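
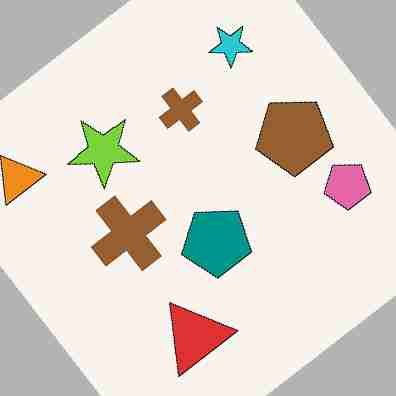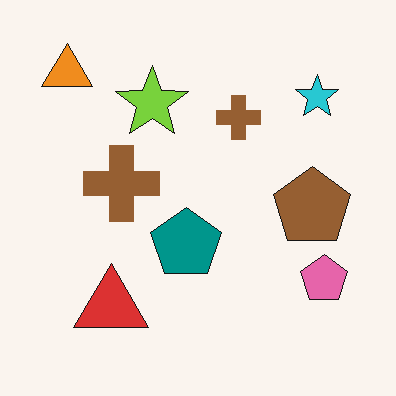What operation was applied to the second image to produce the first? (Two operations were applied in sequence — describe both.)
The image was rotated counter-clockwise by a large amount — several tens of degrees, then heavily JPEG-compressed with obvious blocking artifacts.

Every shape is tilted by the same angle and the image corners show triangular fill wedges — a whole-image rotation by a non-right angle. Blocky 8×8 compression artifacts appear around shape edges and the flat background shows ringing — characteristic JPEG degradation.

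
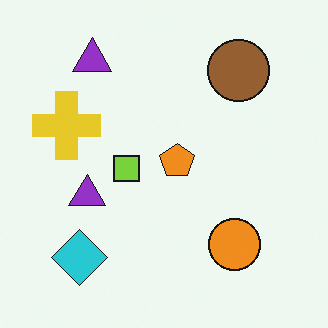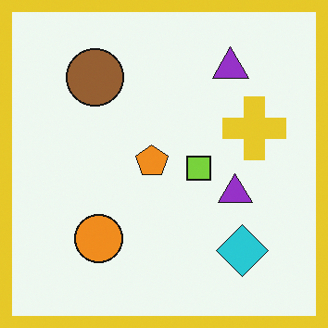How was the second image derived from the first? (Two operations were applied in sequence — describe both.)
The image was flipped horizontally (left ↔ right), then framed with a yellow border.

The yellow cross is in the left of the first image and the right of the second — shapes on opposite sides of the vertical midline have swapped in a mirror flip. A solid yellow frame runs around the edge of the second image, with the content slightly shrunk inside it.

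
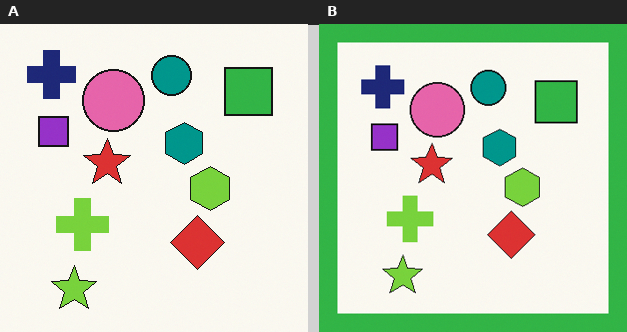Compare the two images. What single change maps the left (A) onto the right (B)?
It was framed with a green border.

A solid green frame runs around the edge of the right (B) image, with the content slightly shrunk inside it.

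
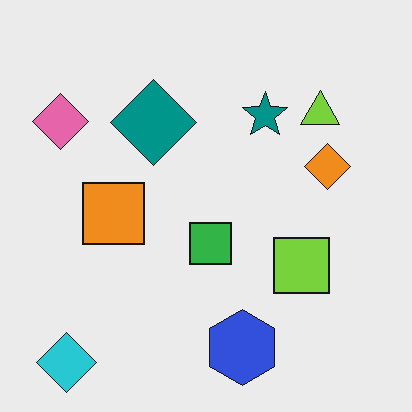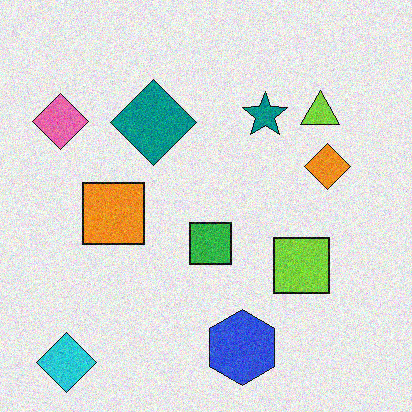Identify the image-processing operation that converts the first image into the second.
Degraded with moderate additive noise.

Random speckle covers the whole image, including the flat background.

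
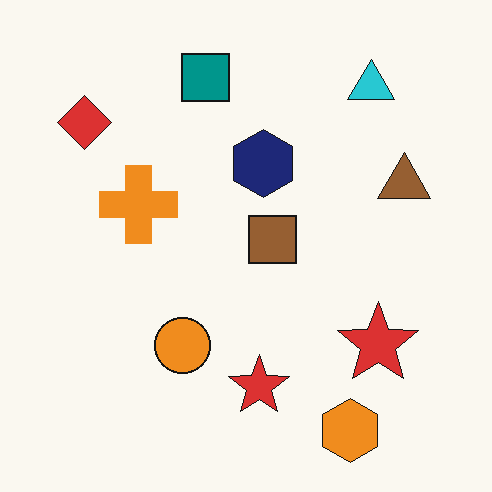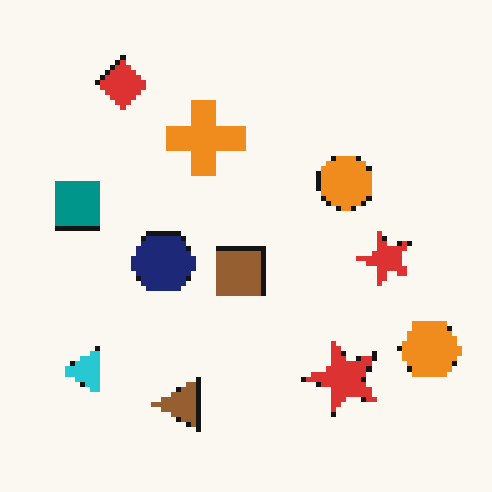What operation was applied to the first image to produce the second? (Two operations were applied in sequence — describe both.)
Lightly pixelated (a mild mosaic effect), then transposed (reflected across the top-left ↔ bottom-right diagonal).

Shapes are reduced to large square blocks; fine edges and outlines are lost — a downscale-then-upscale (mosaic) effect. Shapes have swapped their row and column positions — what was in the top-right is now in the bottom-left — a diagonal reflection.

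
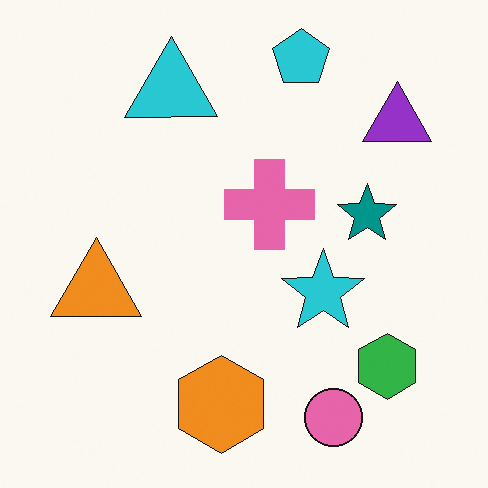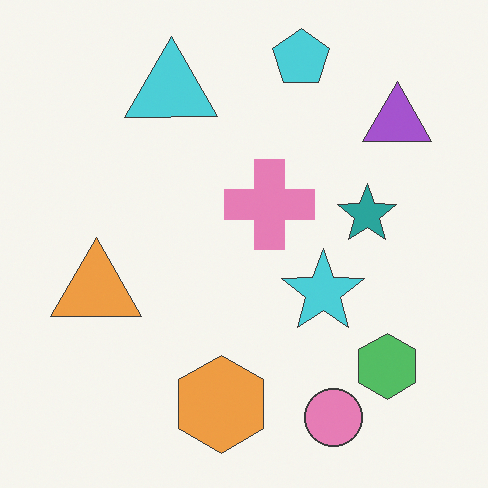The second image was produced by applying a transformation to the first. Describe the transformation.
The image was given slightly reduced contrast.

Tones are pushed toward mid-grey across the whole image — a global contrast change.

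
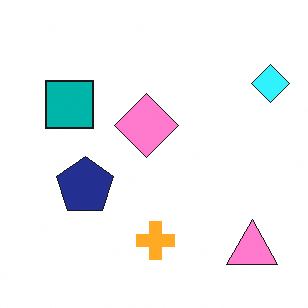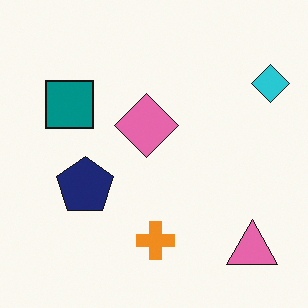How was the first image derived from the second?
The first image is the second brightened a little.

Every pixel — background and shapes alike — is uniformly brightened.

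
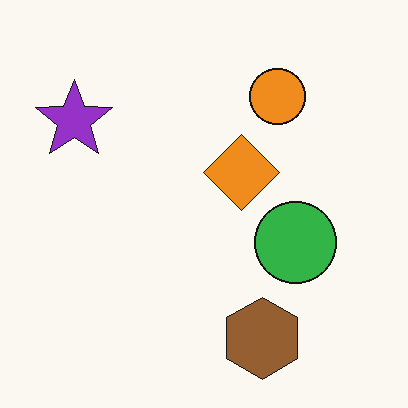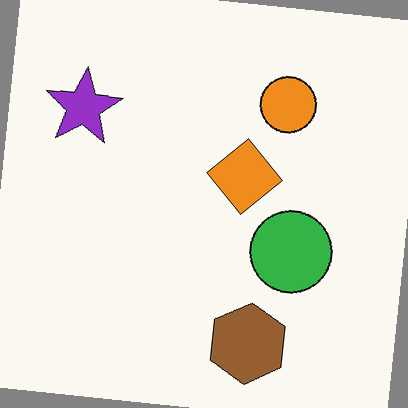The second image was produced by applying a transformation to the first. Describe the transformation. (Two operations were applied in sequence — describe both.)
This is the original image rotated clockwise by a slight angle, then given moderate JPEG compression.

Every shape is tilted by the same angle and the image corners show triangular fill wedges — a whole-image rotation by a non-right angle. Blocky 8×8 compression artifacts appear around shape edges and the flat background shows ringing — characteristic JPEG degradation.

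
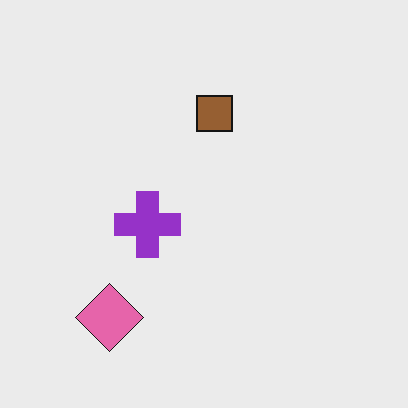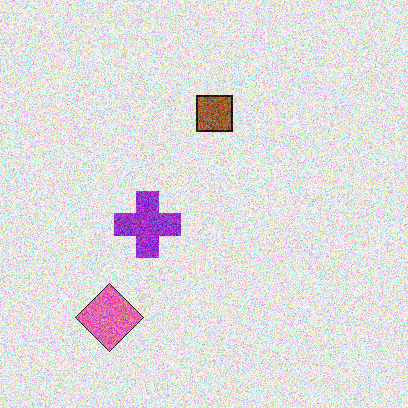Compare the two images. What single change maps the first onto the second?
Degraded with strong gaussian noise.

Random speckle covers the whole image, including the flat background.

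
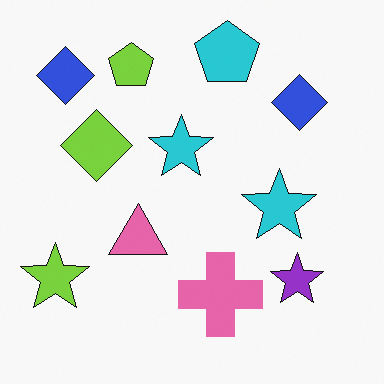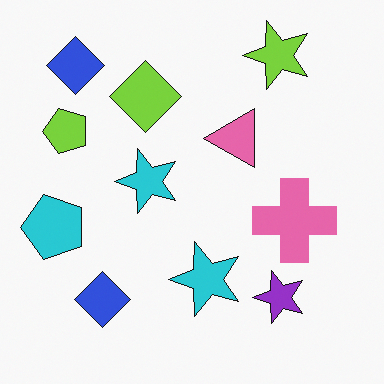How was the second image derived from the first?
This is the original image transposed (reflected across the top-left ↔ bottom-right diagonal).

Shapes have swapped their row and column positions — what was in the top-right is now in the bottom-left — a diagonal reflection.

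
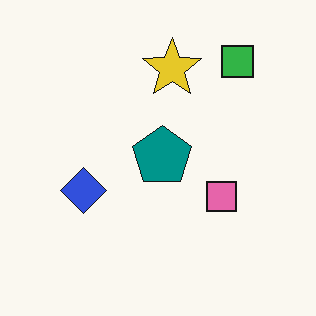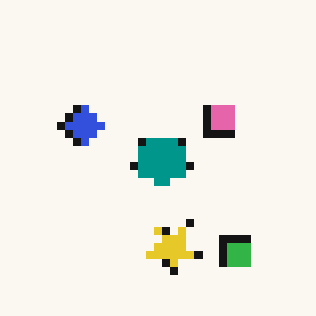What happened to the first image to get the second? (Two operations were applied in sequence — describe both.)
This is the original image flipped vertically (top ↔ bottom), then moderately pixelated.

The green square is in the top-right of the first image and the bottom-right of the second — shapes on opposite sides of the horizontal midline have swapped in a mirror flip. Shapes are reduced to large square blocks; fine edges and outlines are lost — a downscale-then-upscale (mosaic) effect.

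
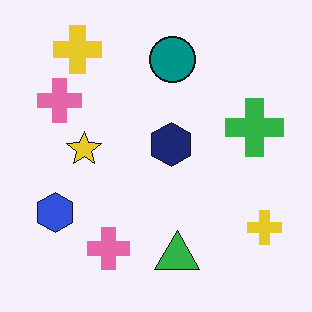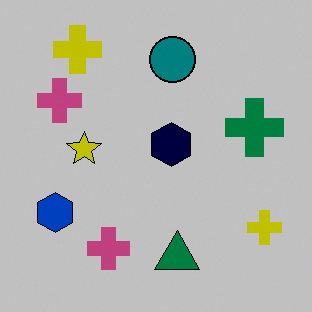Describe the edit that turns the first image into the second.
The image was aggressively posterized.

Each flat color has snapped to a coarser quantized level — most visibly, the near-white background has dropped to a flat grey.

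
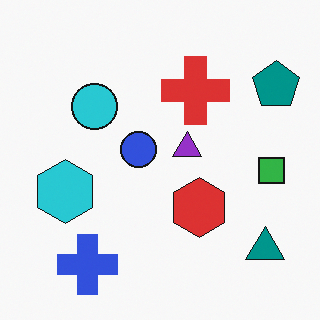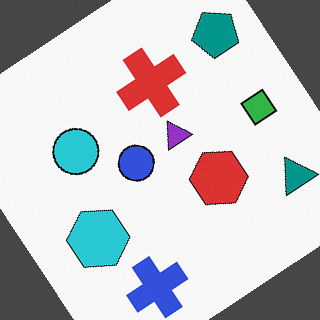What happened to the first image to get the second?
Rotated counter-clockwise by a large amount — several tens of degrees.

Every shape is tilted by the same angle and the image corners show triangular fill wedges — a whole-image rotation by a non-right angle.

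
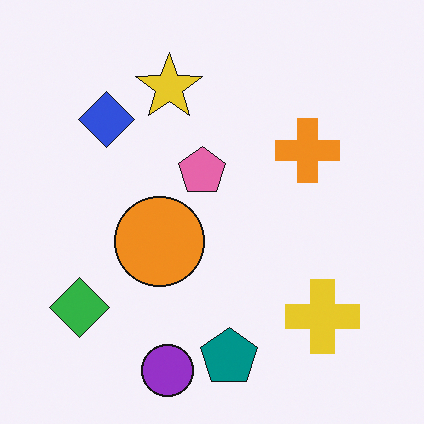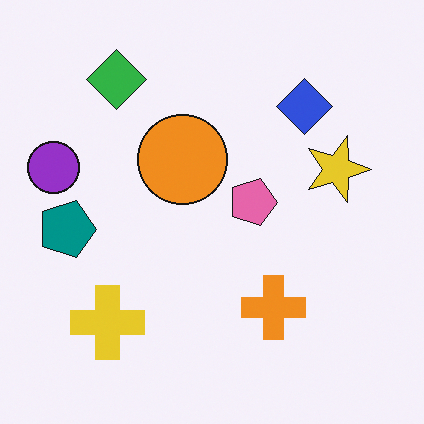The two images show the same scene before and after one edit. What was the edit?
Rotated 90° clockwise.

The purple circle sits in the bottom of the first image and the left of the second — consistent with a whole-image 90° clockwise rotation.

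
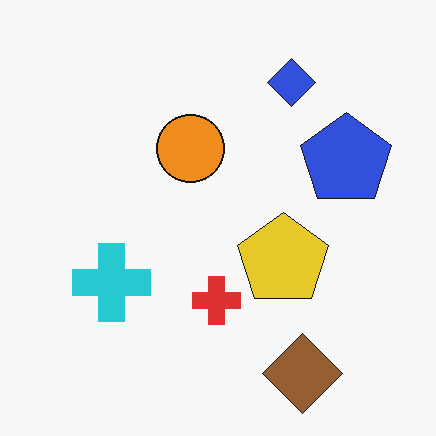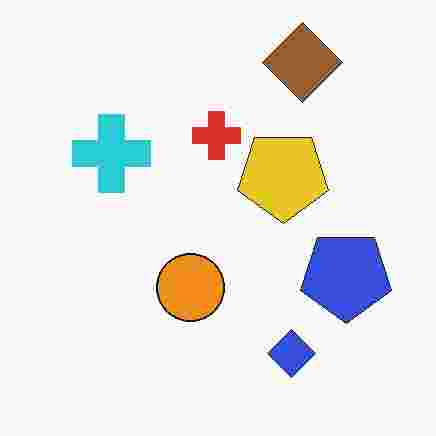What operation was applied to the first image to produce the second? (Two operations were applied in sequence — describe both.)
The transformation is: flipped vertically (top ↔ bottom), then degraded with heavy JPEG compression.

The brown diamond is in the bottom-right of the first image and the top-right of the second — shapes on opposite sides of the horizontal midline have swapped in a mirror flip. Blocky 8×8 compression artifacts appear around shape edges and the flat background shows ringing — characteristic JPEG degradation.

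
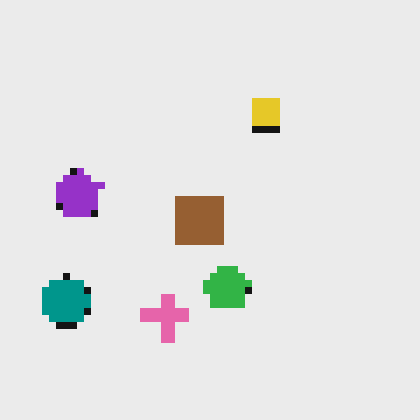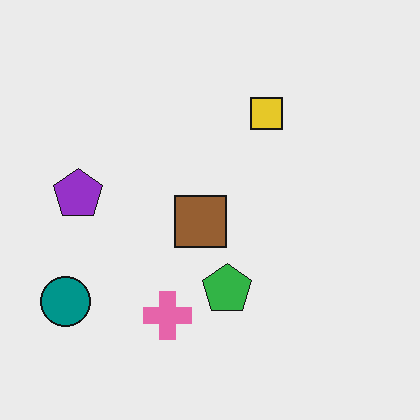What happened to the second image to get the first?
Moderately pixelated.

Shapes are reduced to large square blocks; fine edges and outlines are lost — a downscale-then-upscale (mosaic) effect.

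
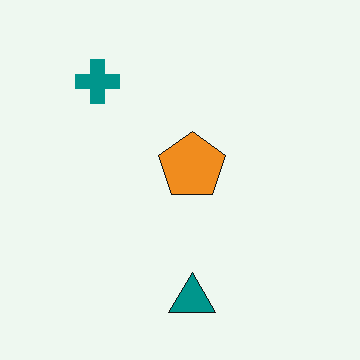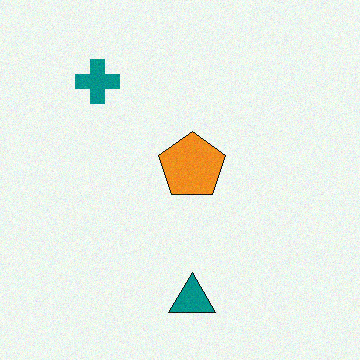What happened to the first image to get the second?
The second image is the first degraded with light additive noise.

Random speckle covers the whole image, including the flat background.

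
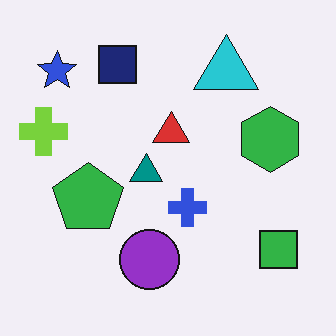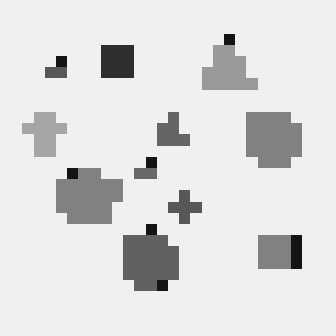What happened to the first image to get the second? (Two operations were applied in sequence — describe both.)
The second image is the first converted to grayscale, then heavily pixelated into large blocks.

All color is removed — every shape is now a shade of grey. Shapes are reduced to large square blocks; fine edges and outlines are lost — a downscale-then-upscale (mosaic) effect.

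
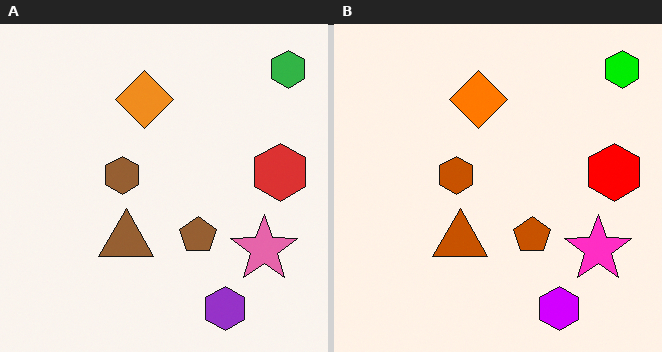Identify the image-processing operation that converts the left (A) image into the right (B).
The right (B) image is the left (A) made much more vivid (saturation change).

All colors are more vivid — a global saturation change.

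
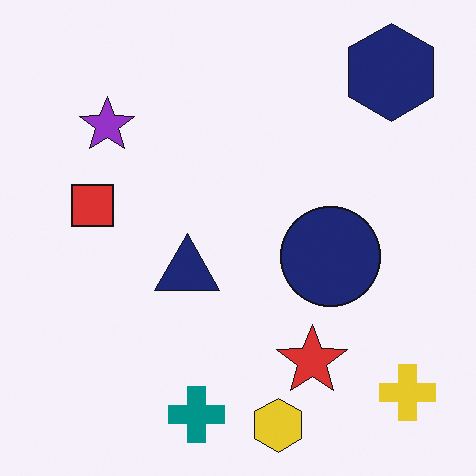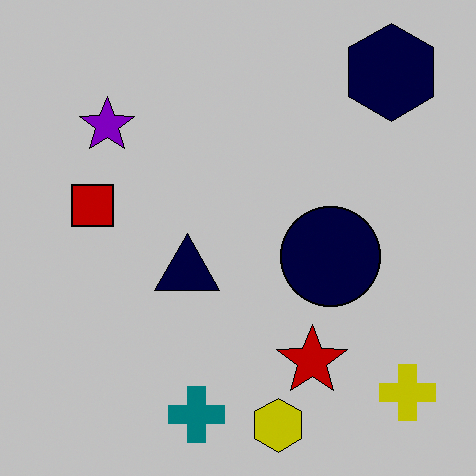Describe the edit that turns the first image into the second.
The transformation is: heavily posterized to just a handful of flat colors.

Each flat color has snapped to a coarser quantized level — most visibly, the near-white background has dropped to a flat grey.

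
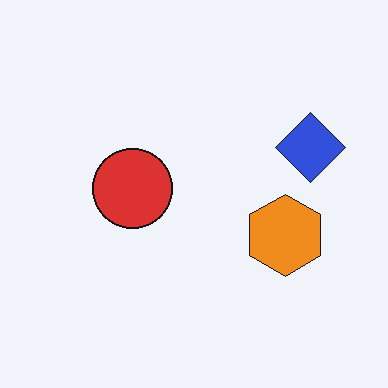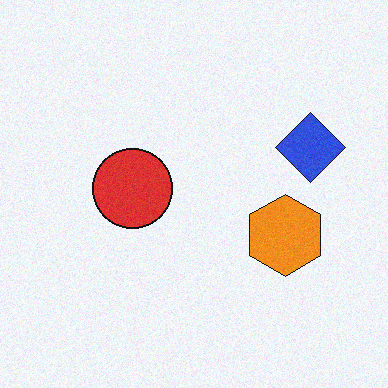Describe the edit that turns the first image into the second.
The image was degraded with light additive noise.

Random speckle covers the whole image, including the flat background.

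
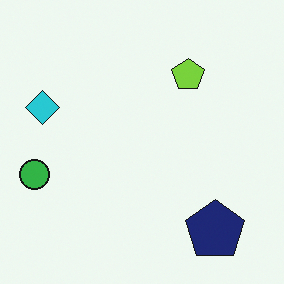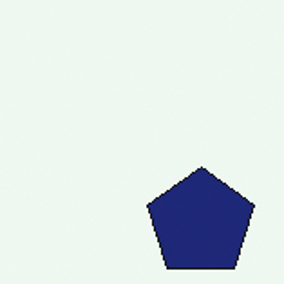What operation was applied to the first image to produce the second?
Cropped tightly and scaled back up.

The visible shapes are larger and the field of view is narrower; shapes near the original edges may be partly or wholly outside the frame — a crop-and-rescale.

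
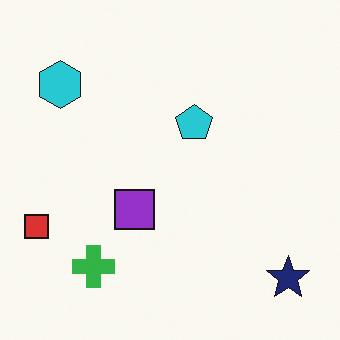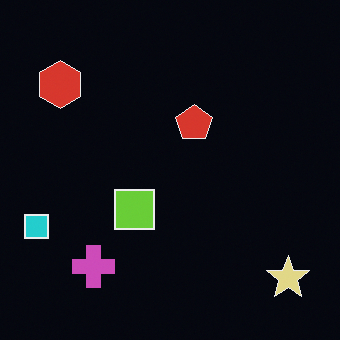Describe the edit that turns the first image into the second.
This is the original image color-inverted (negative).

The light background has become dark and every shape's color is its complement — a photographic negative.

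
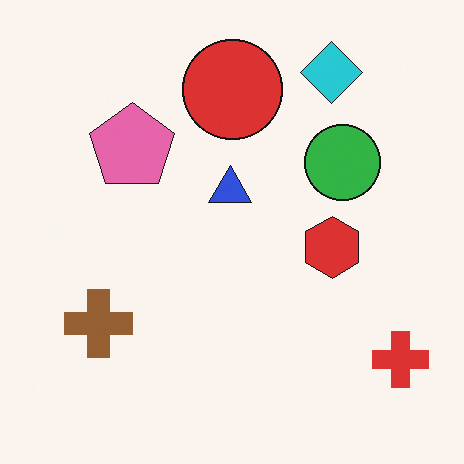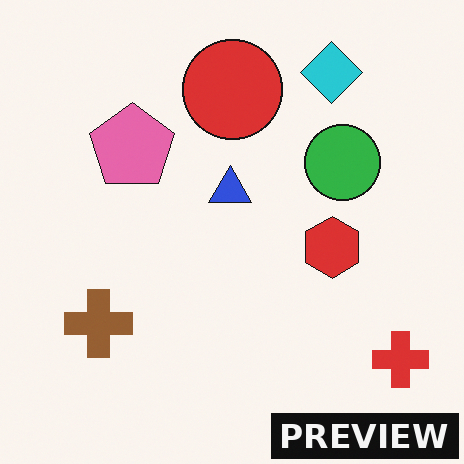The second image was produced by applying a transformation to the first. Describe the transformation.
Watermarked with the text "PREVIEW" in the lower-right corner.

A dark label reading "PREVIEW" appears in the lower-right corner.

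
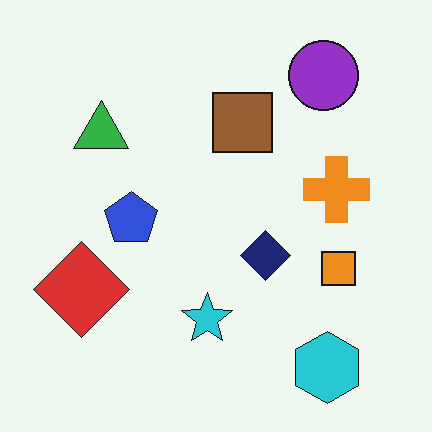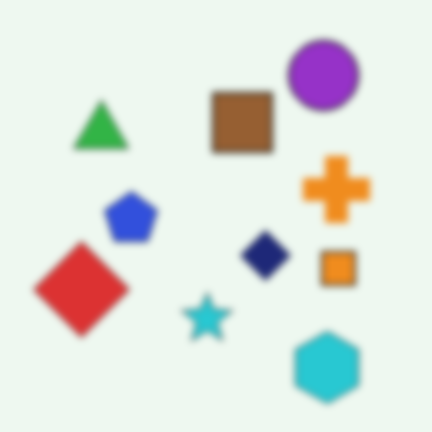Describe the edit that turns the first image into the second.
This is the original image moderately blurred.

Shape edges and outlines are uniformly softened across the whole image.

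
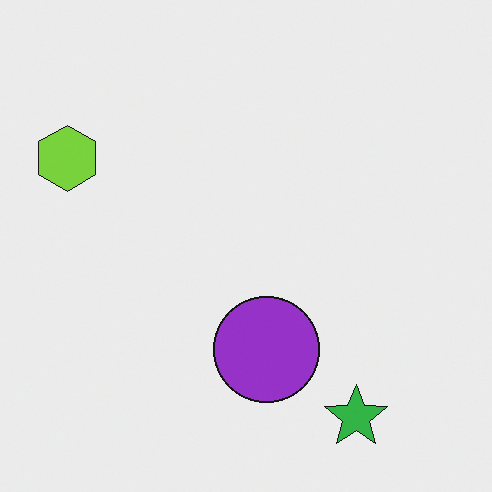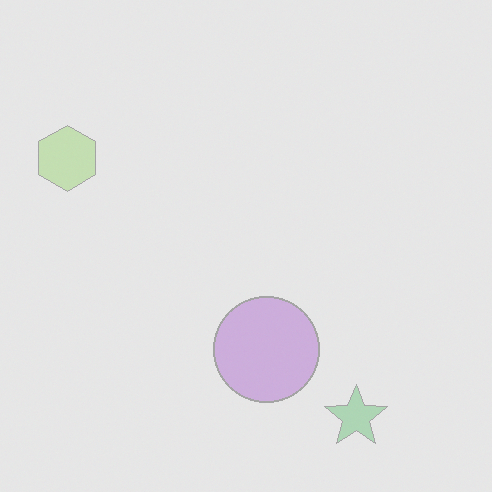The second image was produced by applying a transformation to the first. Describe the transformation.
Washed out (contrast reduced).

Tones are pushed toward mid-grey across the whole image — a global contrast change.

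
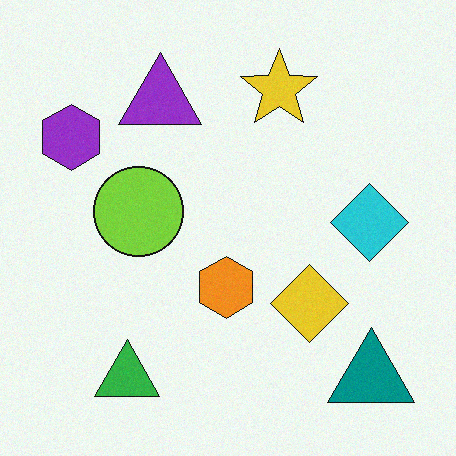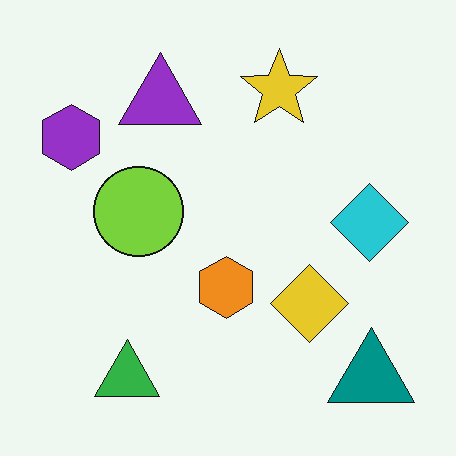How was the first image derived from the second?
It was degraded with subtle gaussian noise.

Random speckle covers the whole image, including the flat background.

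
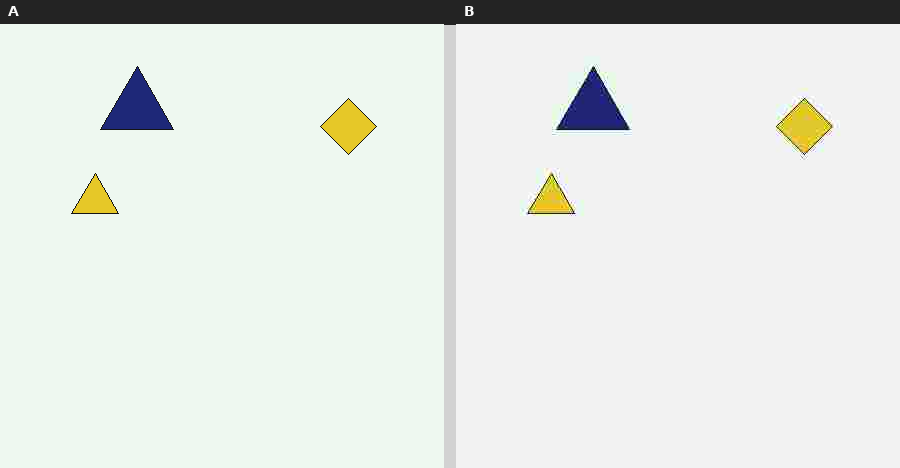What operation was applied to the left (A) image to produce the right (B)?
Heavily JPEG-compressed with obvious blocking artifacts.

Blocky 8×8 compression artifacts appear around shape edges and the flat background shows ringing — characteristic JPEG degradation.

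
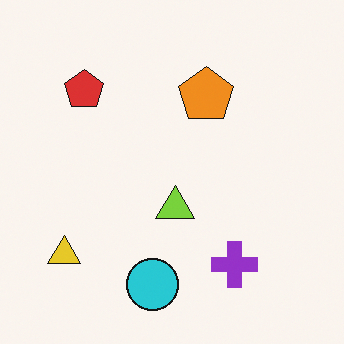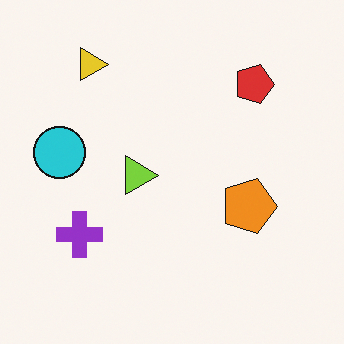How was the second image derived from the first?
This is the original image rotated 90° clockwise.

The yellow triangle sits in the bottom-left of the first image and the top-left of the second — consistent with a whole-image 90° clockwise rotation.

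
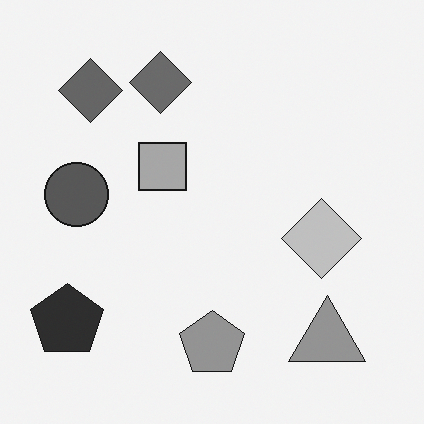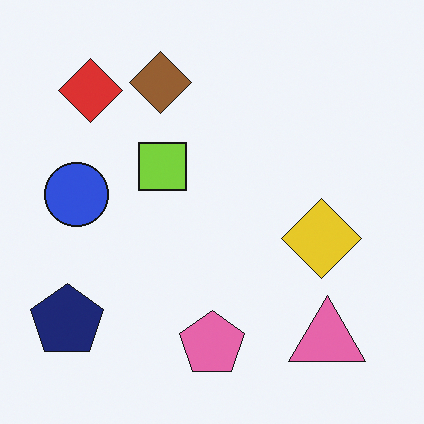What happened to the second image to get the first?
The first image is the second converted to grayscale.

All color is removed — every shape is now a shade of grey.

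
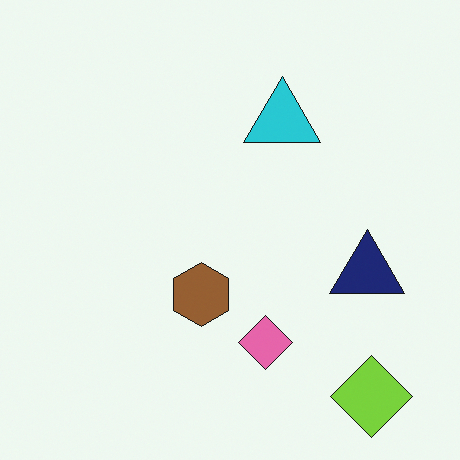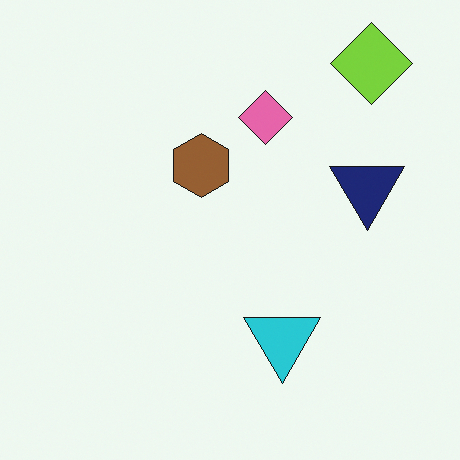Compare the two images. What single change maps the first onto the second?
It was flipped vertically (top ↔ bottom).

The lime diamond is in the bottom-right of the first image and the top-right of the second — shapes on opposite sides of the horizontal midline have swapped in a mirror flip.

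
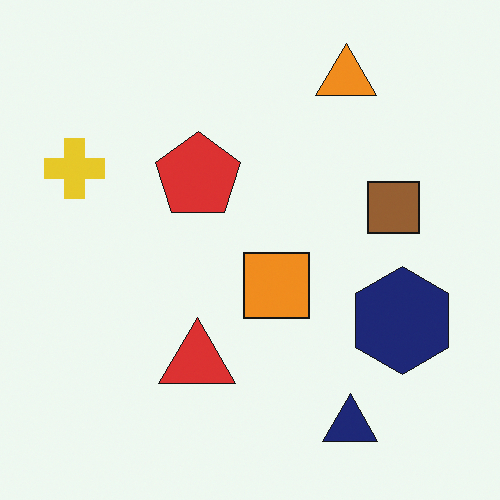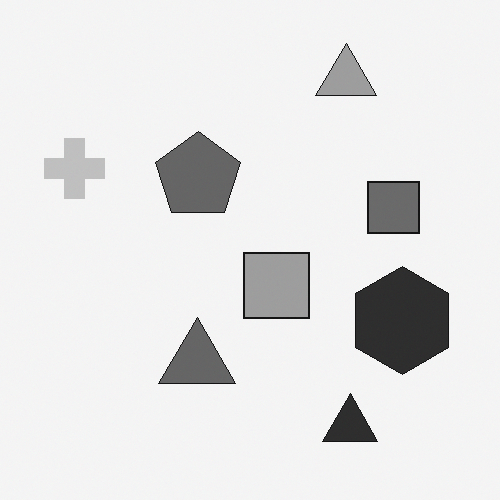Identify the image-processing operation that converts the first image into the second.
It was converted to grayscale.

All color is removed — every shape is now a shade of grey.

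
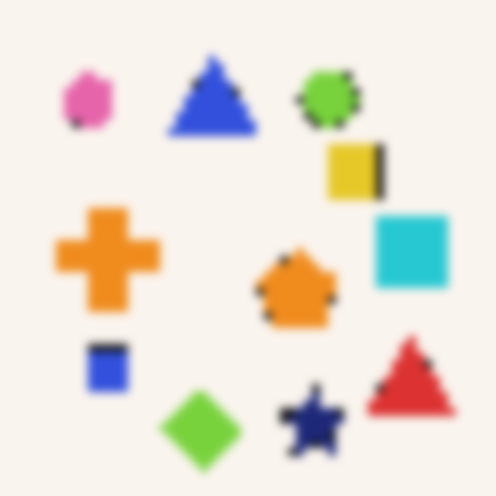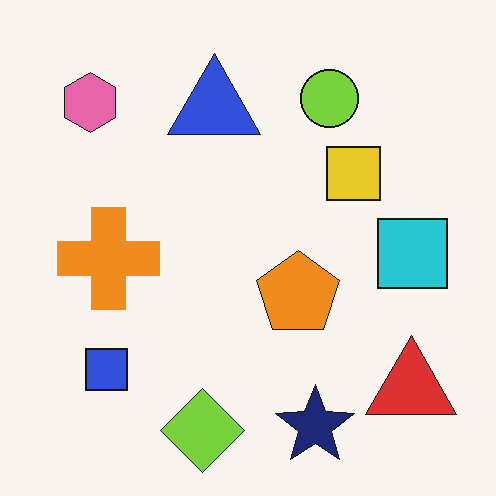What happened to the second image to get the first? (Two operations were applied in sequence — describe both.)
The transformation is: moderately pixelated, then noticeably gaussian-blurred.

Shapes are reduced to large square blocks; fine edges and outlines are lost — a downscale-then-upscale (mosaic) effect. Shape edges and outlines are uniformly softened across the whole image.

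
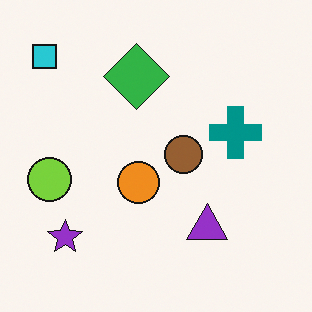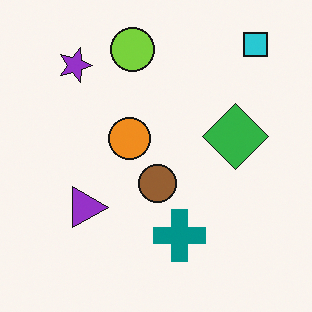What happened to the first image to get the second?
The second image is the first rotated 90° clockwise.

The cyan square sits in the top-left of the first image and the top-right of the second — consistent with a whole-image 90° clockwise rotation.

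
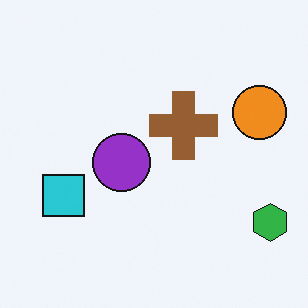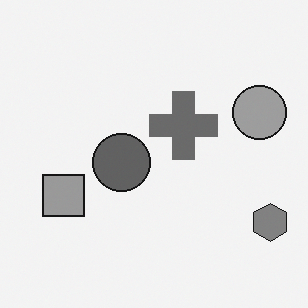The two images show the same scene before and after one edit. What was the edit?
The image was converted to grayscale.

All color is removed — every shape is now a shade of grey.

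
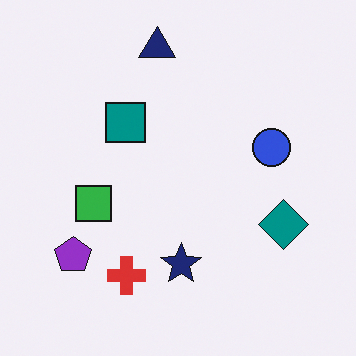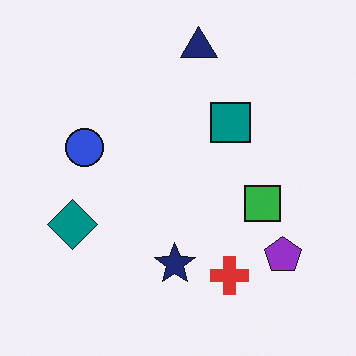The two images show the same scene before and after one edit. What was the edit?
The second image is the first flipped horizontally (left ↔ right).

The teal diamond is in the right of the first image and the left of the second — shapes on opposite sides of the vertical midline have swapped in a mirror flip.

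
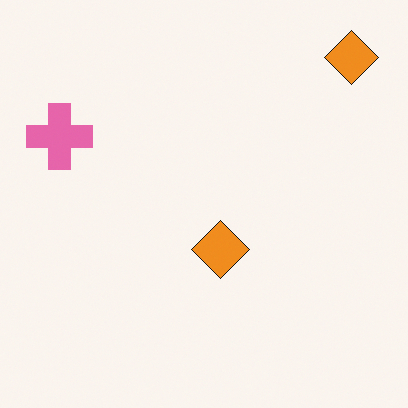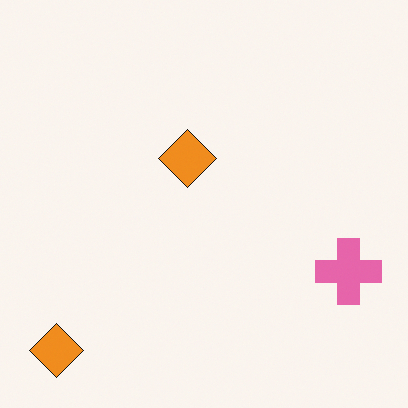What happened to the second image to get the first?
The first image is the second rotated 180°.

The pink cross sits in the right of the second image and the left of the first — consistent with a whole-image 180° rotation.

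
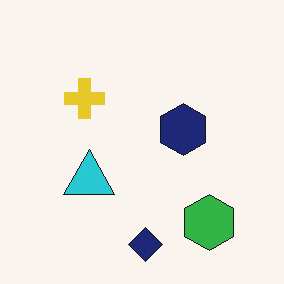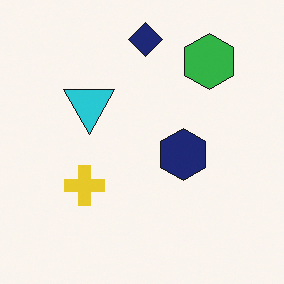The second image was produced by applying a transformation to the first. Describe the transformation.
The transformation is: flipped vertically (top ↔ bottom).

The navy diamond is in the bottom of the first image and the top of the second — shapes on opposite sides of the horizontal midline have swapped in a mirror flip.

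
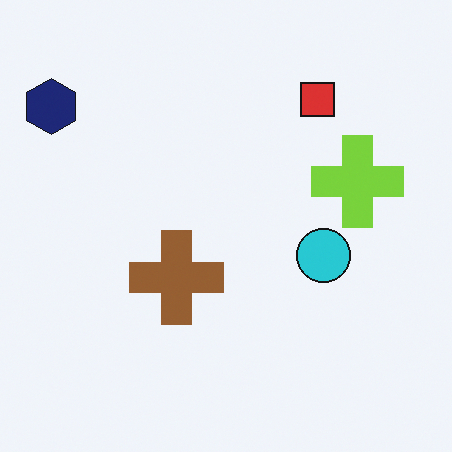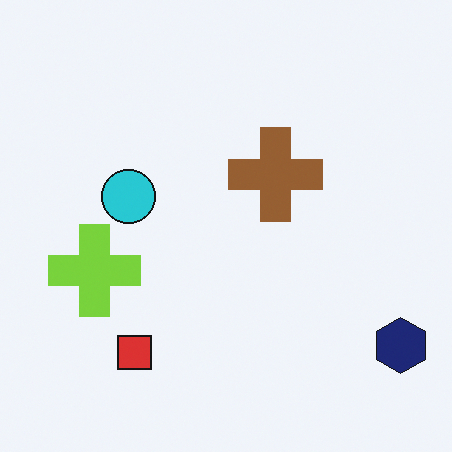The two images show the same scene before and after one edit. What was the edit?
It was rotated 180°.

The navy hexagon sits in the top-left of the first image and the bottom-right of the second — consistent with a whole-image 180° rotation.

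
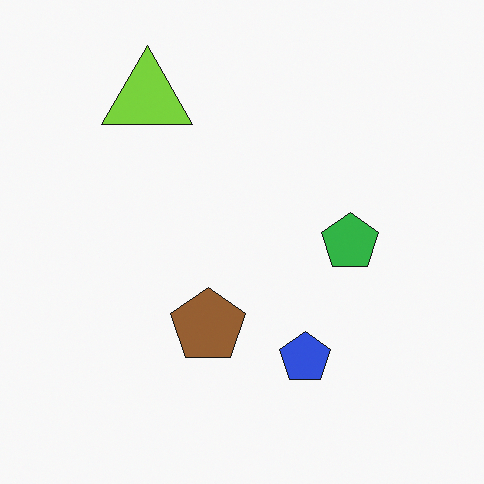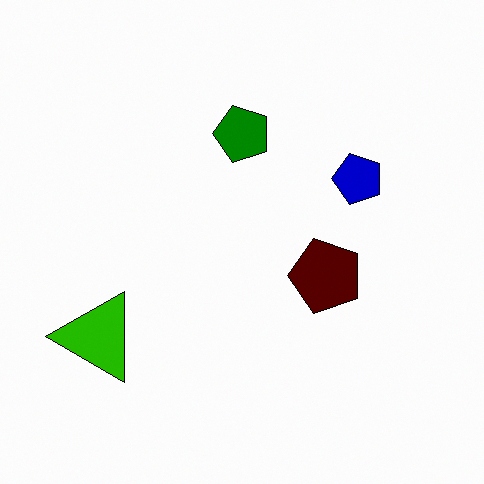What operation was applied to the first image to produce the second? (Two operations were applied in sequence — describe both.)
The second image is the first rotated 90° counter-clockwise, then boosted in contrast.

The lime triangle sits in the top-left of the first image and the bottom-left of the second — consistent with a whole-image 90° counter-clockwise rotation. Tones are pushed away from mid-grey across the whole image — a global contrast change.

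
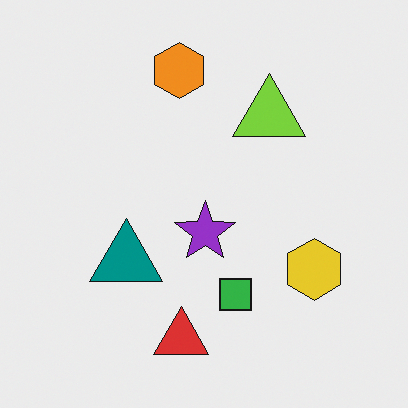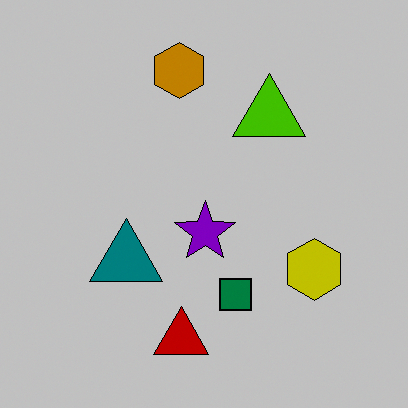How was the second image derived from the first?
The second image is the first aggressively posterized.

Each flat color has snapped to a coarser quantized level — most visibly, the near-white background has dropped to a flat grey.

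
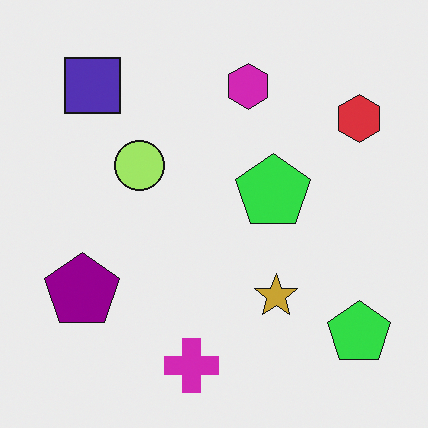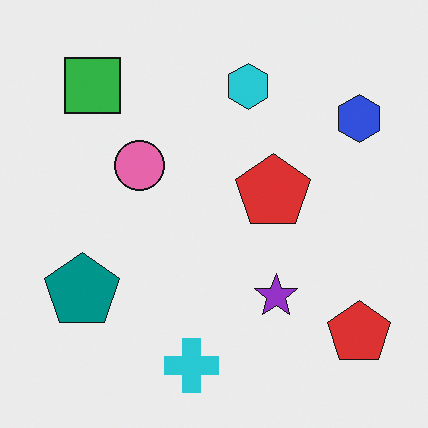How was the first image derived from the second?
This is the original image hue-shifted noticeably.

Every shape's color has rotated by the same amount around the hue wheel — a uniform hue shift.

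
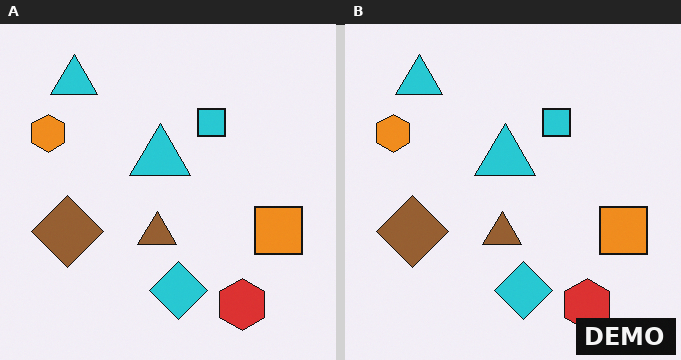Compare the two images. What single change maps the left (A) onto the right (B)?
It was watermarked with the text "DEMO" in the lower-right corner.

A dark label reading "DEMO" appears in the lower-right corner.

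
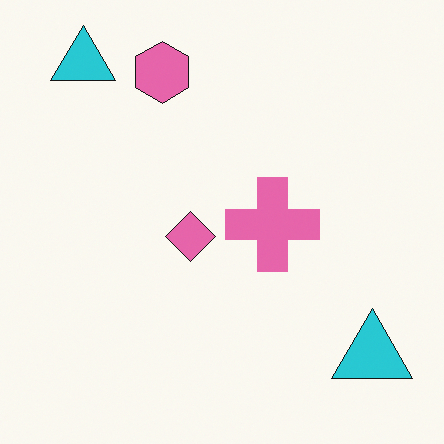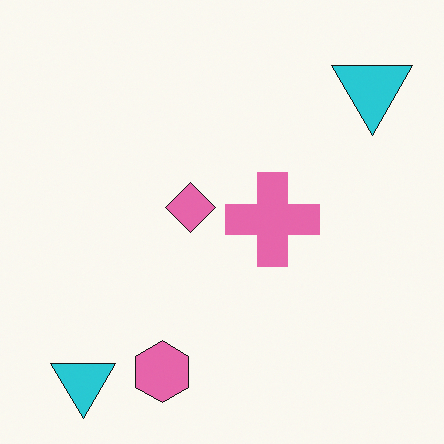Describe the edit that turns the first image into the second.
The transformation is: flipped vertically (top ↔ bottom).

The pink hexagon is in the top of the first image and the bottom of the second — shapes on opposite sides of the horizontal midline have swapped in a mirror flip.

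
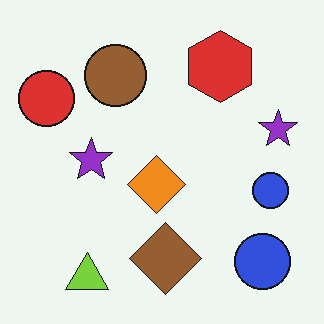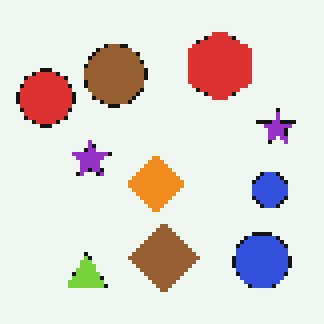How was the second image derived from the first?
The image was lightly pixelated (a mild mosaic effect).

Shapes are reduced to large square blocks; fine edges and outlines are lost — a downscale-then-upscale (mosaic) effect.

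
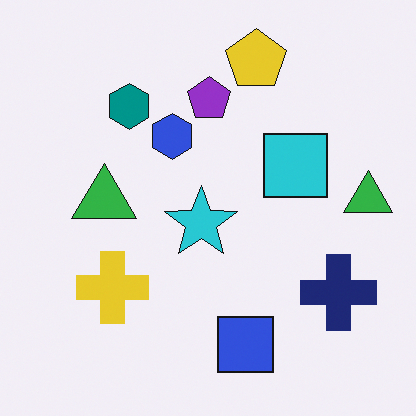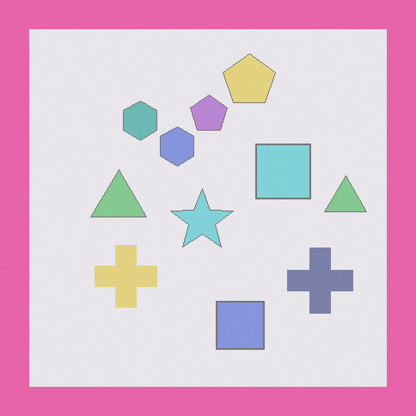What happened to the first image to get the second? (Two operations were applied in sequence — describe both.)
The transformation is: given much lower contrast, then framed with a pink border.

Tones are pushed toward mid-grey across the whole image — a global contrast change. A solid pink frame runs around the edge of the second image, with the content slightly shrunk inside it.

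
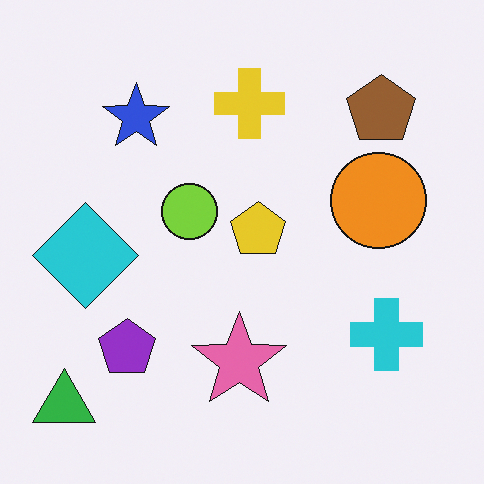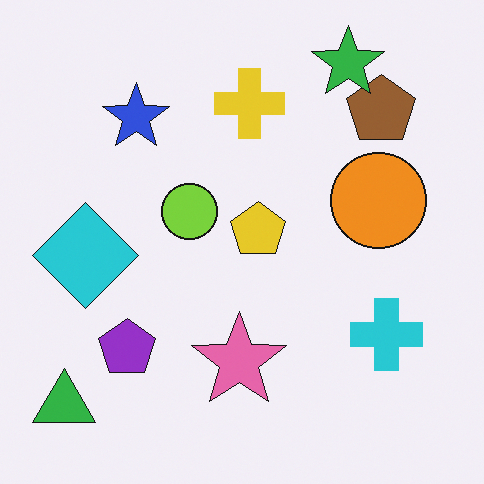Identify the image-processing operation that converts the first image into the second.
This is the original image overlaid with an additional green star.

A green star appears in the second image that is absent from the first.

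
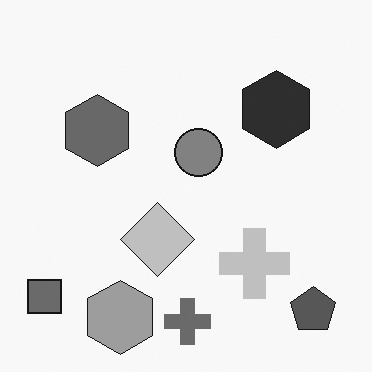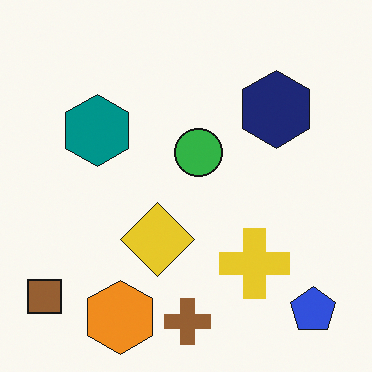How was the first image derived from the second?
This is the original image converted to grayscale.

All color is removed — every shape is now a shade of grey.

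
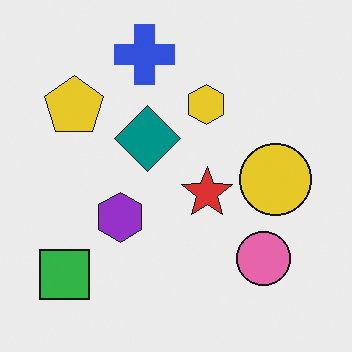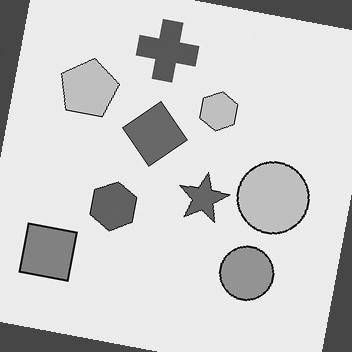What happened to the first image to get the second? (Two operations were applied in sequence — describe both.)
The second image is the first converted to grayscale, then rotated clockwise by a small amount.

All color is removed — every shape is now a shade of grey. Every shape is tilted by the same angle and the image corners show triangular fill wedges — a whole-image rotation by a non-right angle.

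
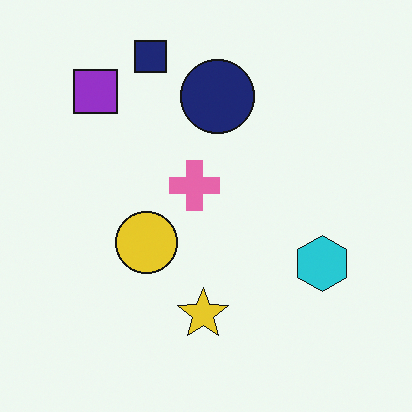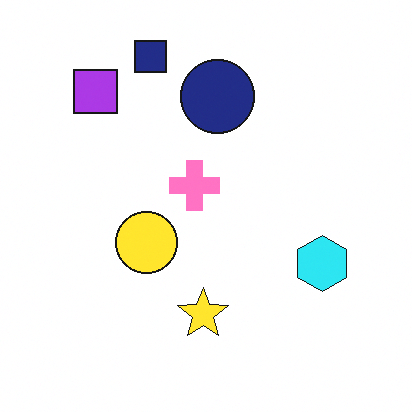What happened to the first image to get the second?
Slightly brightened.

Every pixel — background and shapes alike — is uniformly brightened.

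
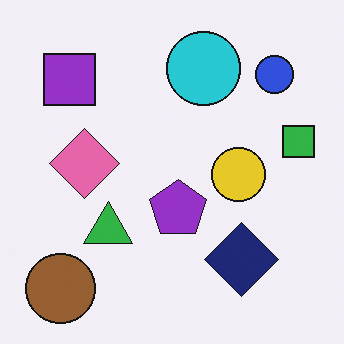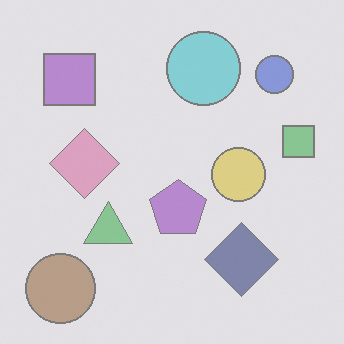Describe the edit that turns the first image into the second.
The image was washed out (contrast reduced).

Tones are pushed toward mid-grey across the whole image — a global contrast change.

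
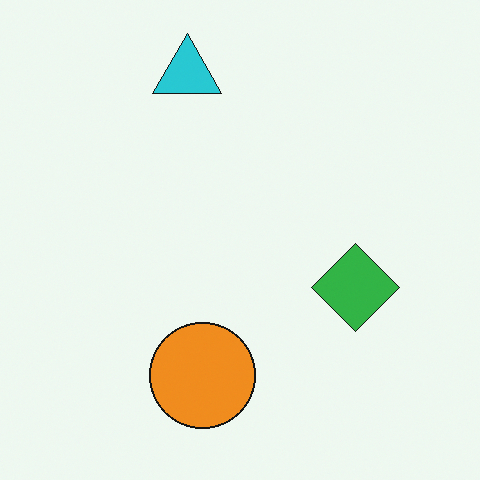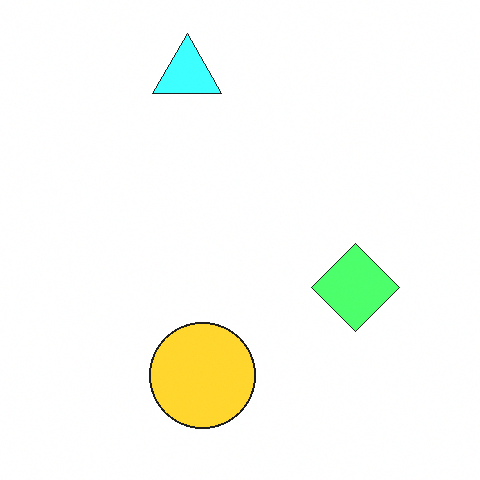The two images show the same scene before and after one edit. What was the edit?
Substantially brightened.

Every pixel — background and shapes alike — is uniformly brightened.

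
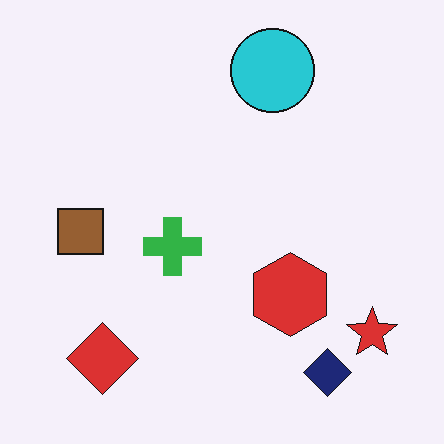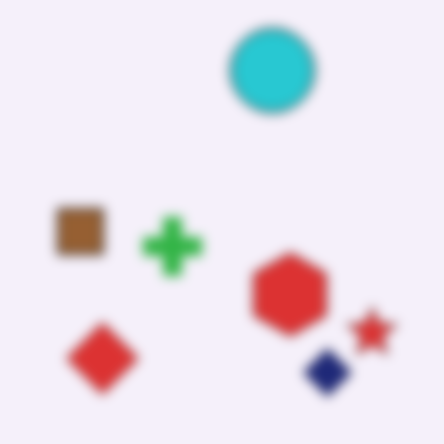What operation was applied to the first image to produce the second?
The second image is the first heavily blurred.

Shape edges and outlines are uniformly softened across the whole image.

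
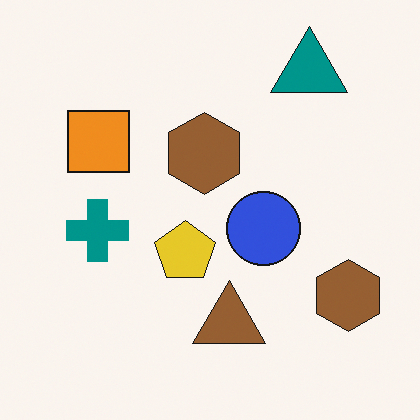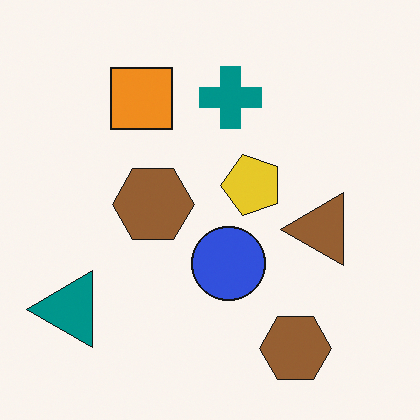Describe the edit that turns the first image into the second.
Transposed (reflected across the top-left ↔ bottom-right diagonal).

Shapes have swapped their row and column positions — what was in the top-right is now in the bottom-left — a diagonal reflection.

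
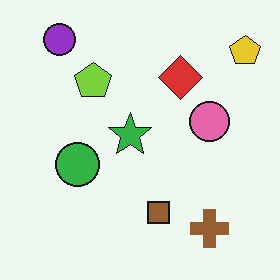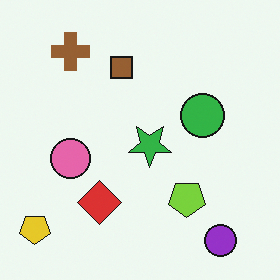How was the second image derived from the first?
The transformation is: rotated 180°.

The yellow pentagon sits in the top-right of the first image and the bottom-left of the second — consistent with a whole-image 180° rotation.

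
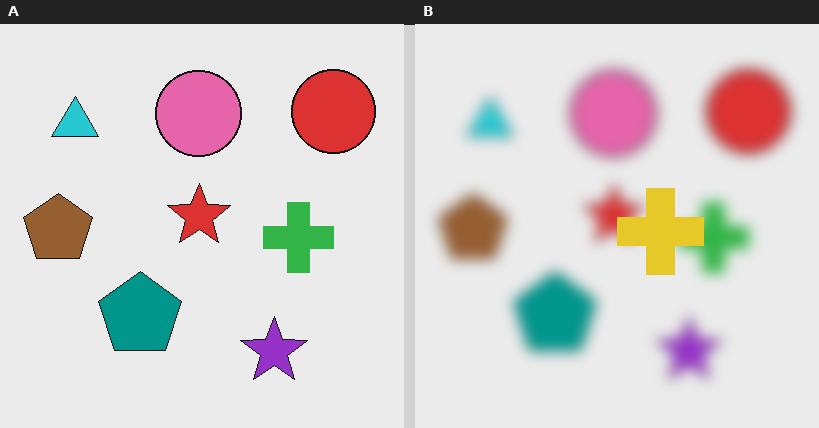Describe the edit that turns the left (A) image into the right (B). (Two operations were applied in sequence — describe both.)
It was strongly gaussian-blurred, then overlaid with an additional yellow cross.

Shape edges and outlines are uniformly softened across the whole image. A yellow cross appears in the right (B) image that is absent from the left (A).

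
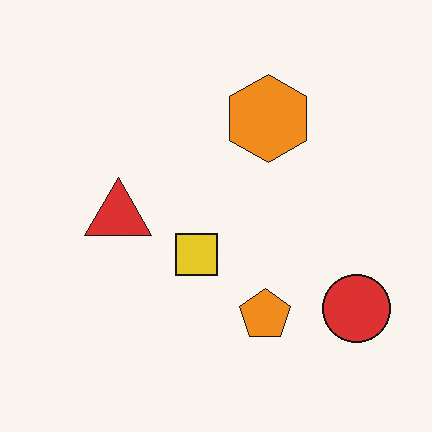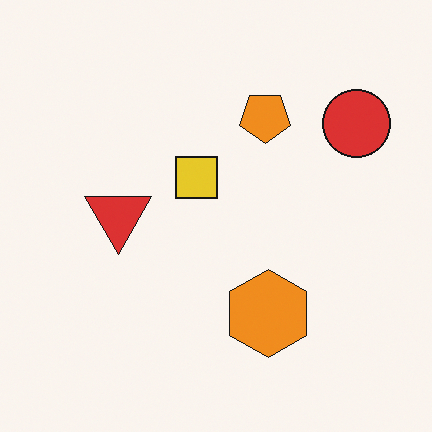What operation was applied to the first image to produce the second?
The image was flipped vertically (top ↔ bottom).

The orange pentagon is in the bottom of the first image and the top of the second — shapes on opposite sides of the horizontal midline have swapped in a mirror flip.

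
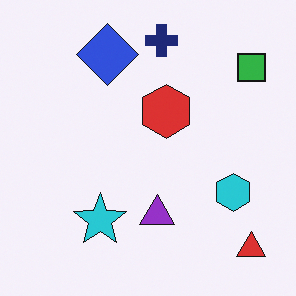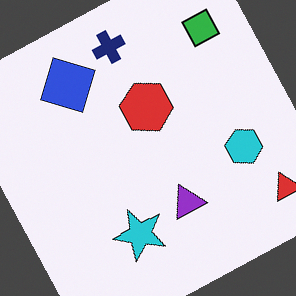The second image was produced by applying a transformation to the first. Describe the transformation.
Rotated counter-clockwise by a clearly visible amount.

Every shape is tilted by the same angle and the image corners show triangular fill wedges — a whole-image rotation by a non-right angle.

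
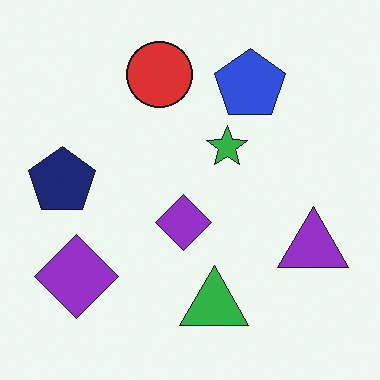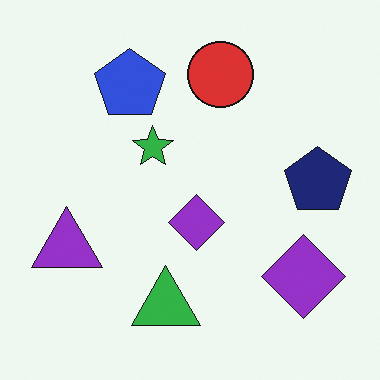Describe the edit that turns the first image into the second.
The image was flipped horizontally (left ↔ right).

The navy pentagon is in the left of the first image and the right of the second — shapes on opposite sides of the vertical midline have swapped in a mirror flip.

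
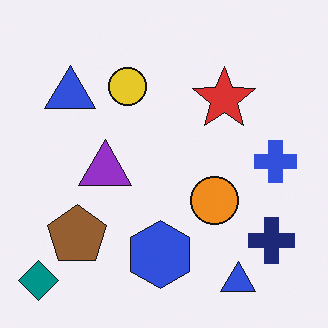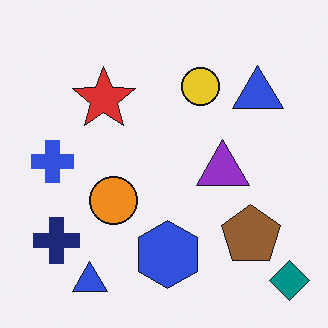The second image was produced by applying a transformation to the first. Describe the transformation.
It was flipped horizontally (left ↔ right).

The teal diamond is in the bottom-left of the first image and the bottom-right of the second — shapes on opposite sides of the vertical midline have swapped in a mirror flip.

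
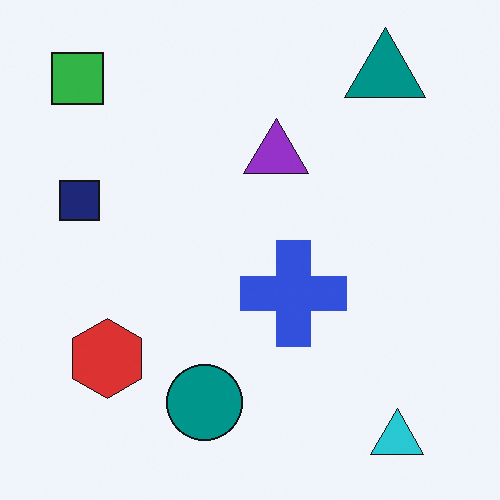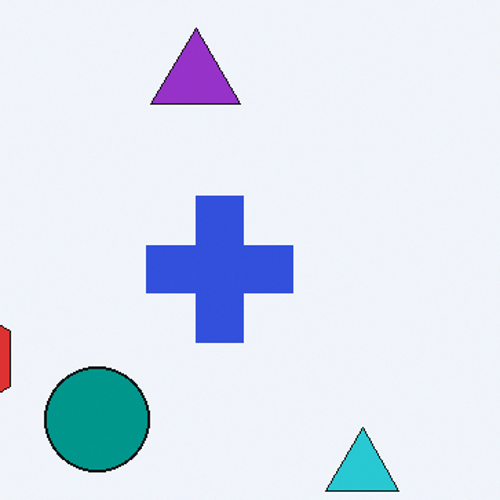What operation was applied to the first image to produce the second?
The image was cropped slightly and scaled back up.

The visible shapes are larger and the field of view is narrower; shapes near the original edges may be partly or wholly outside the frame — a crop-and-rescale.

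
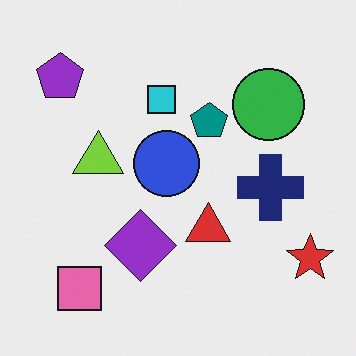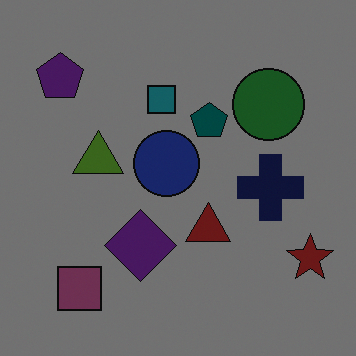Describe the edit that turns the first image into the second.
This is the original image noticeably darkened.

Every pixel — background and shapes alike — is uniformly darkened.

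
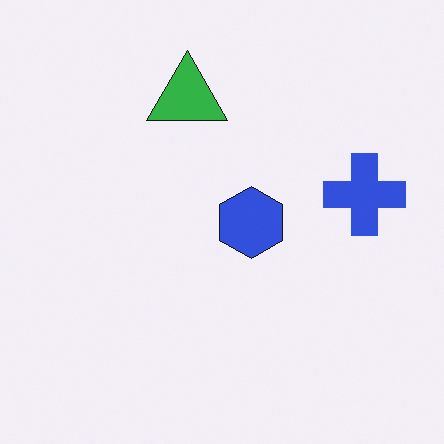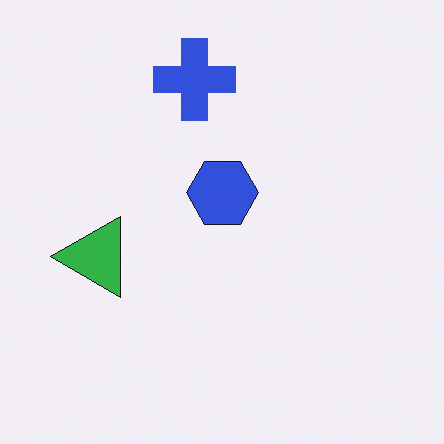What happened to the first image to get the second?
The second image is the first rotated 90° counter-clockwise.

The blue cross sits in the right of the first image and the top of the second — consistent with a whole-image 90° counter-clockwise rotation.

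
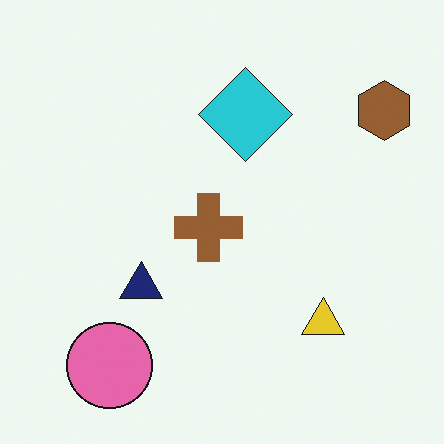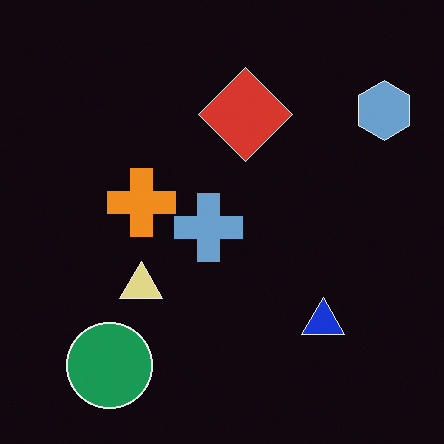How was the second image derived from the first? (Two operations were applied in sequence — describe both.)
The second image is the first color-inverted (negative), then overlaid with an additional orange cross.

The light background has become dark and every shape's color is its complement — a photographic negative. An orange cross appears in the second image that is absent from the first.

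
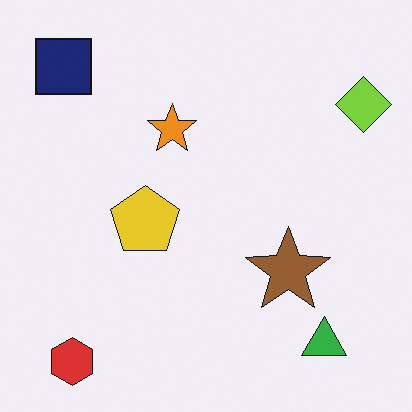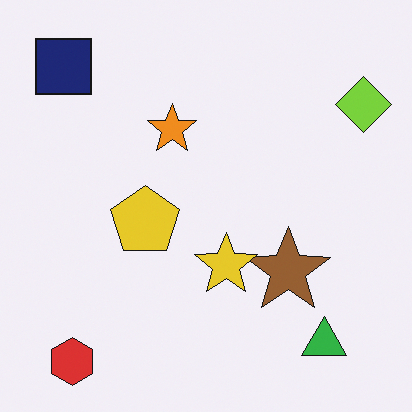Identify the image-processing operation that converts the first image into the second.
The second image is the first overlaid with an additional yellow star.

A yellow star appears in the second image that is absent from the first.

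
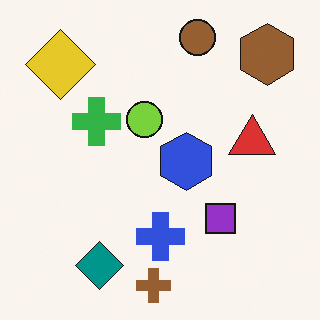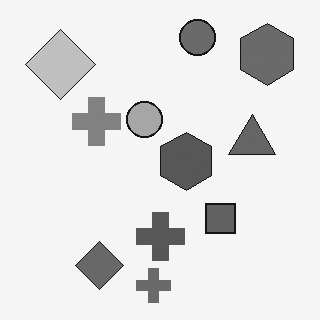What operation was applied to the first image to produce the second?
Converted to grayscale.

All color is removed — every shape is now a shade of grey.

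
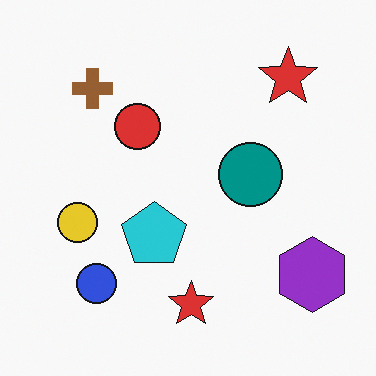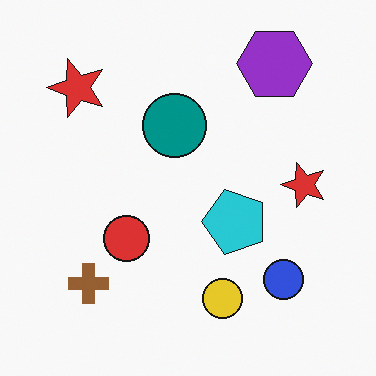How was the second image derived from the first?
This is the original image rotated 90° counter-clockwise.

The purple hexagon sits in the bottom-right of the first image and the top-right of the second — consistent with a whole-image 90° counter-clockwise rotation.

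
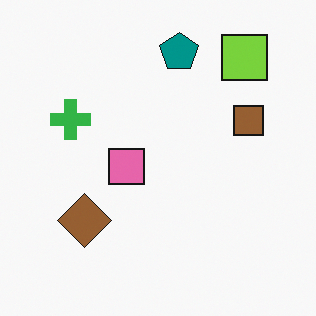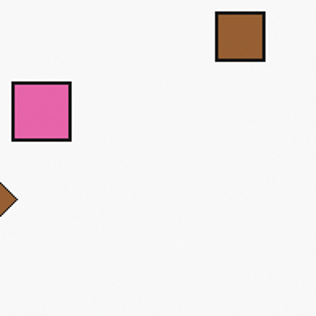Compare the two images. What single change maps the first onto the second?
The second image is the first cropped tightly and scaled back up.

The visible shapes are larger and the field of view is narrower; shapes near the original edges may be partly or wholly outside the frame — a crop-and-rescale.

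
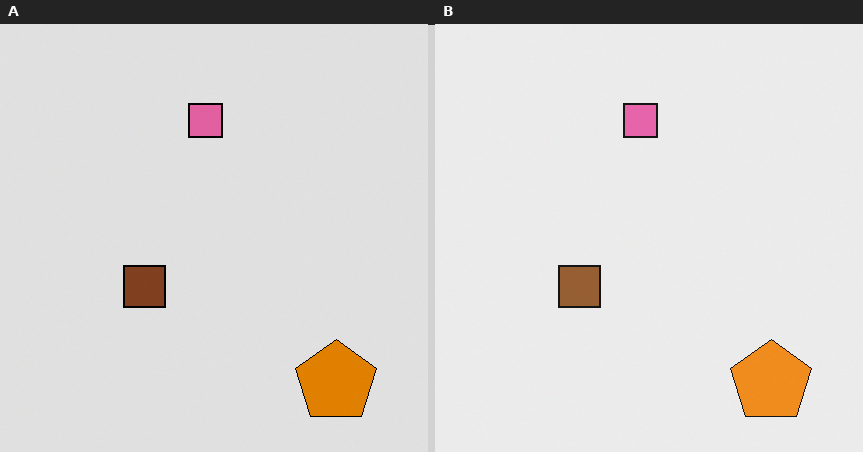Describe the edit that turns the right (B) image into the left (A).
Posterized to a reduced palette.

Each flat color has snapped to a coarser quantized level — most visibly, the near-white background has dropped to a flat grey.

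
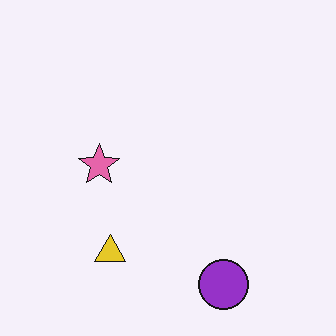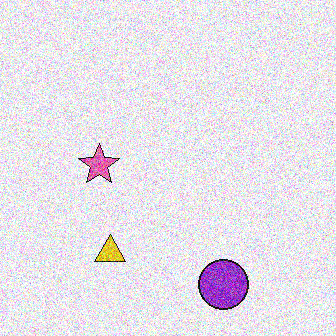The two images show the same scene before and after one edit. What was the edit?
It was degraded with a thick layer of grain.

Random speckle covers the whole image, including the flat background.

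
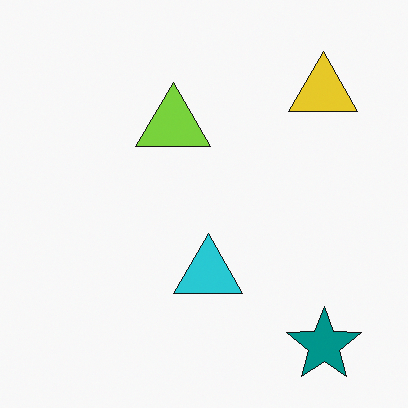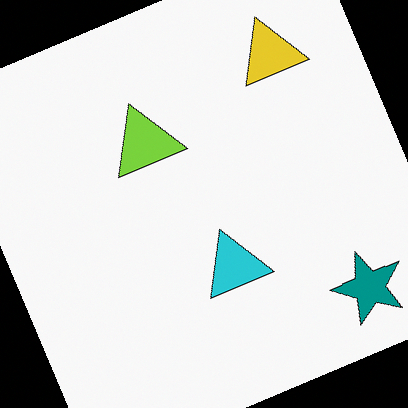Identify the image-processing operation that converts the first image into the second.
The second image is the first rotated counter-clockwise by a moderate amount.

Every shape is tilted by the same angle and the image corners show triangular fill wedges — a whole-image rotation by a non-right angle.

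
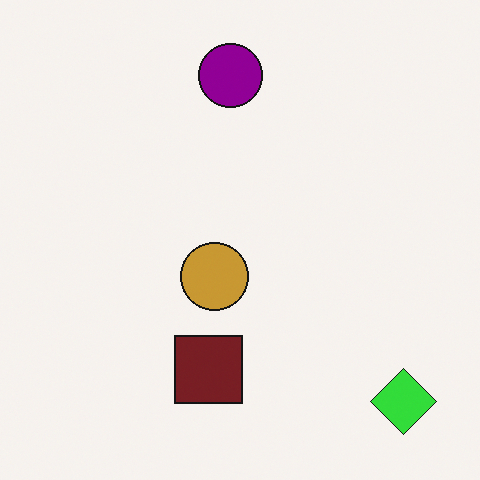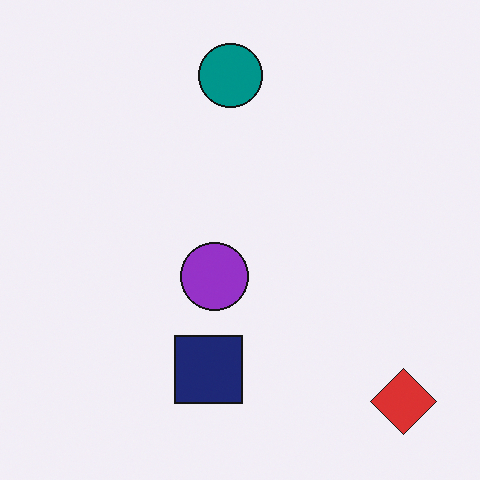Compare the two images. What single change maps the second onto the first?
The image was hue-shifted through roughly a third of the color wheel.

Every shape's color has rotated by the same amount around the hue wheel — a uniform hue shift.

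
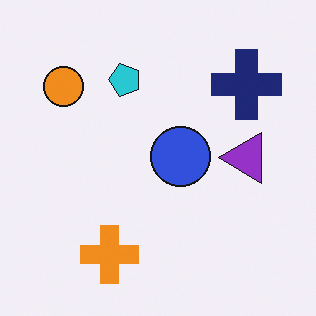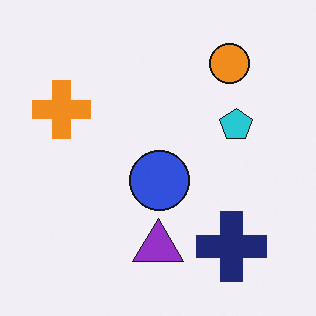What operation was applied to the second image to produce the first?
The transformation is: rotated 90° counter-clockwise.

The orange circle sits in the top-right of the second image and the top-left of the first — consistent with a whole-image 90° counter-clockwise rotation.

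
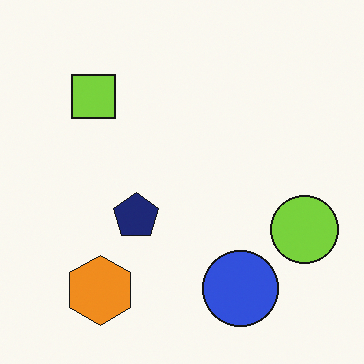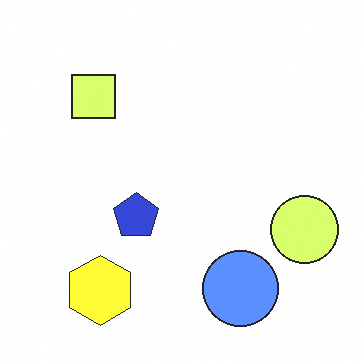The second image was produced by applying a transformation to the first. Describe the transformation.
Brightened a lot.

Every pixel — background and shapes alike — is uniformly brightened.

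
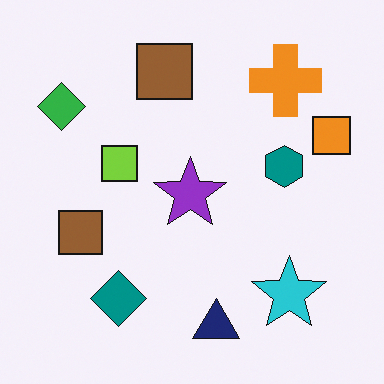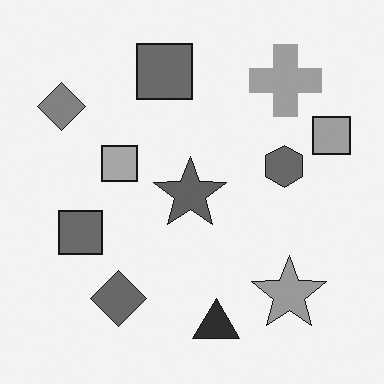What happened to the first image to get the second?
The image was converted to grayscale.

All color is removed — every shape is now a shade of grey.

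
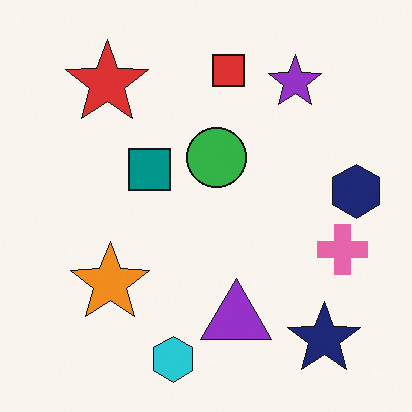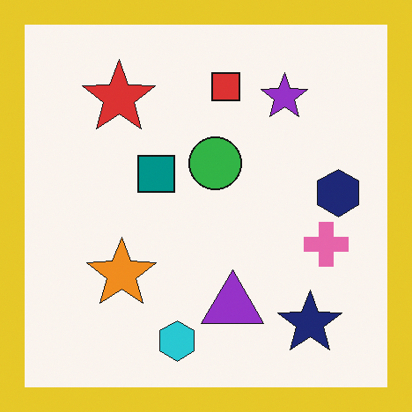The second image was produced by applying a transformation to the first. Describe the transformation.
This is the original image framed with a yellow border.

A solid yellow frame runs around the edge of the second image, with the content slightly shrunk inside it.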